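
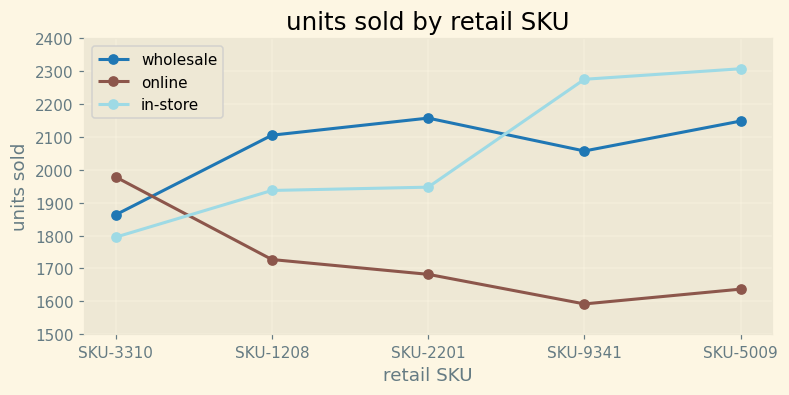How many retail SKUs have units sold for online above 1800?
1

Above 1800: SKU-3310.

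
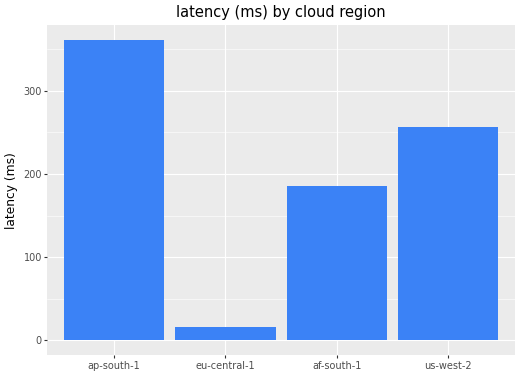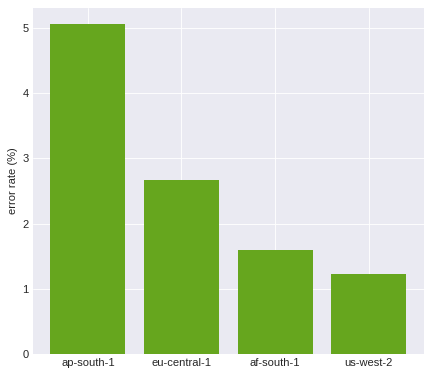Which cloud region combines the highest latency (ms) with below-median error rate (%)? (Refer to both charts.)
Chart 2 median error rate (%) ≈ 2; below-median cloud regions: af-south-1, us-west-2. Among those, us-west-2 has the highest latency (ms) (≈ 250).

us-west-2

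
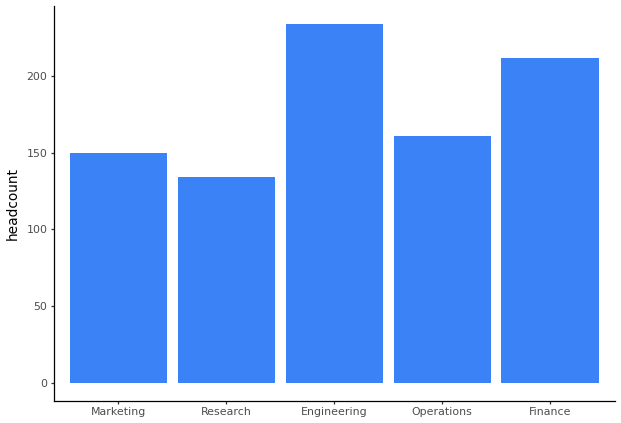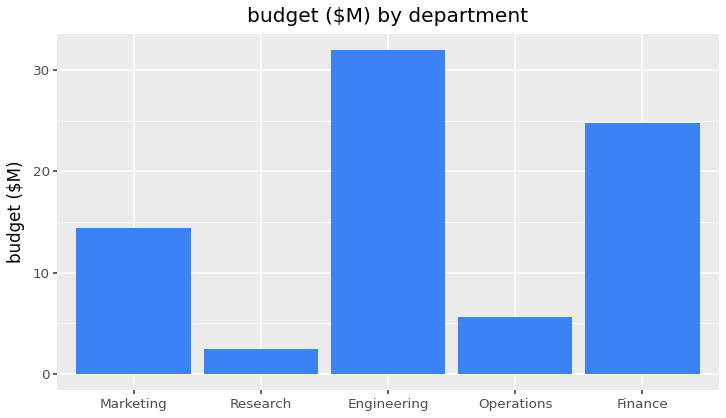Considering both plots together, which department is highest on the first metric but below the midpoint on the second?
Operations

Chart 2 median budget ($M) ≈ 15; below-median departments: Research, Operations. Among those, Operations has the highest headcount (≈ 150).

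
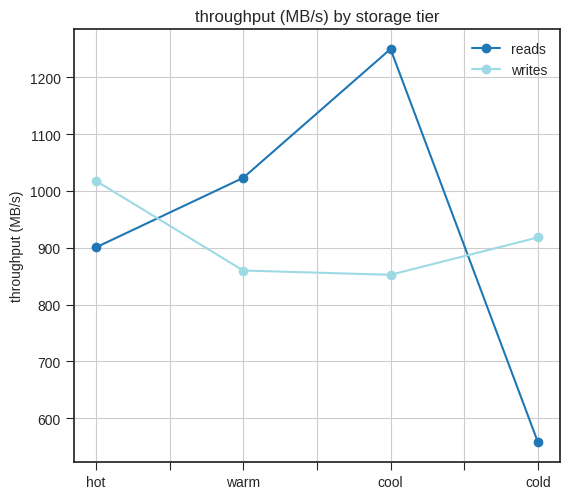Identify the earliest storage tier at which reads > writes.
hot: reads ≈ 900 vs writes ≈ 1000 (not yet); warm: reads ≈ 1000 vs writes ≈ 900 (first crossover).

warm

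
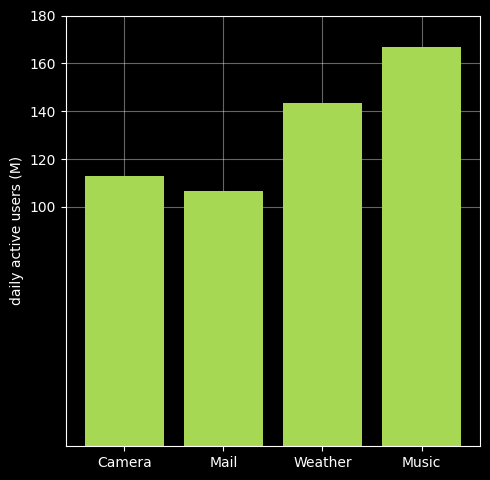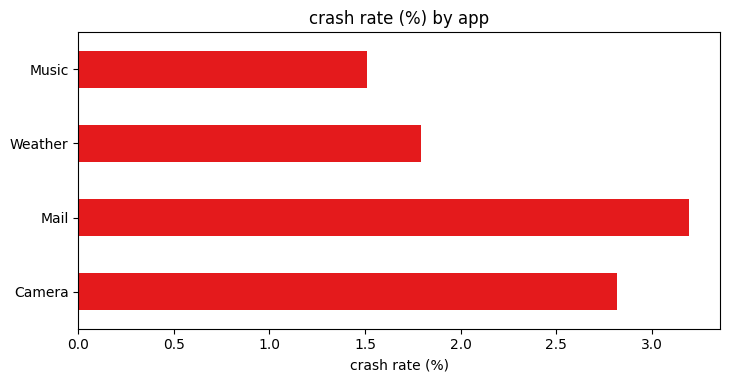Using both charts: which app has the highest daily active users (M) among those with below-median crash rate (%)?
Music

Chart 2 median crash rate (%) ≈ 2.5; below-median apps: Weather, Music. Among those, Music has the highest daily active users (M) (≈ 160).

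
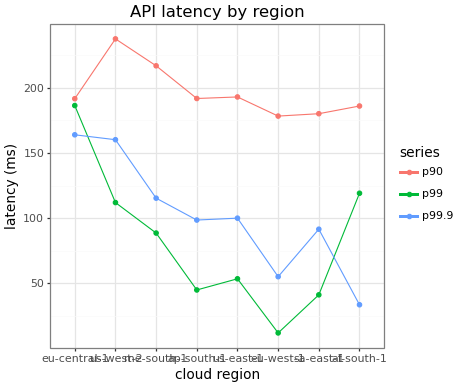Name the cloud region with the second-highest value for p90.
me-south-1

Top 3 for p90: us-west-2 ≈ 240, me-south-1 ≈ 220, us-east-1 ≈ 200.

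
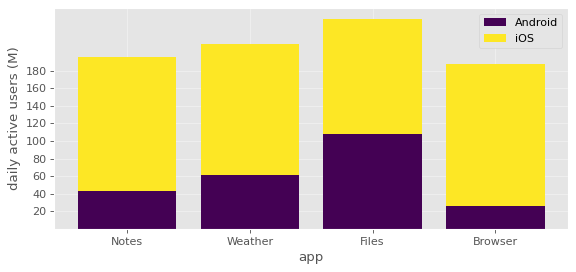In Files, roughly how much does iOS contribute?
iOS top ≈ 240, bottom ≈ 100; segment ≈ 140.

≈ 140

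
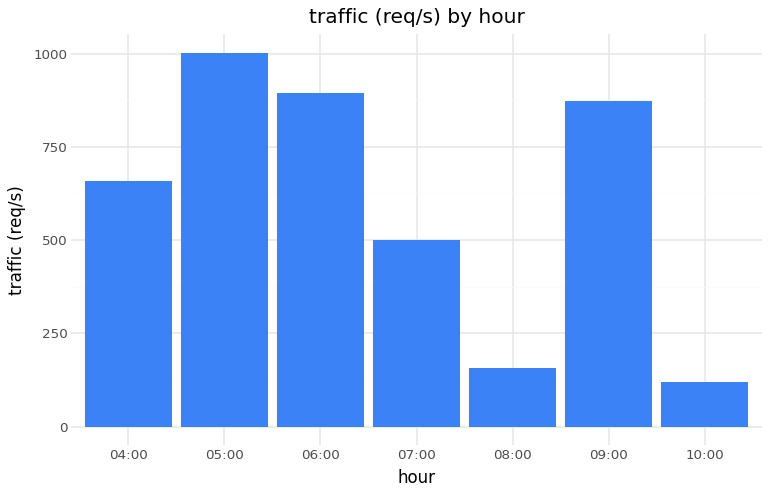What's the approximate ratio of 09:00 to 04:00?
09:00 ≈ 900, 04:00 ≈ 700; 900/700 ≈ 1.29.

≈ 1.29×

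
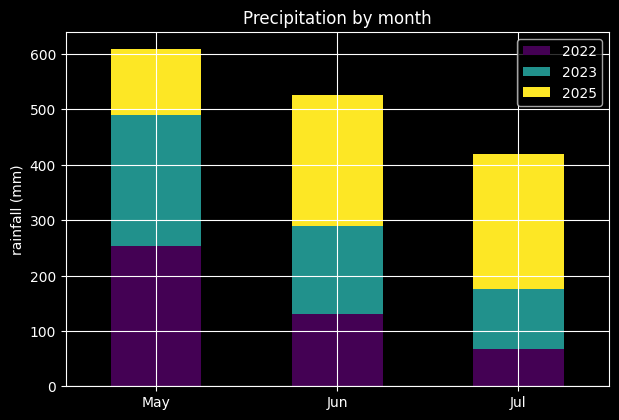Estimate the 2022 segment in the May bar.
≈ 300

2022 top ≈ 300, bottom ≈ 0; segment ≈ 300.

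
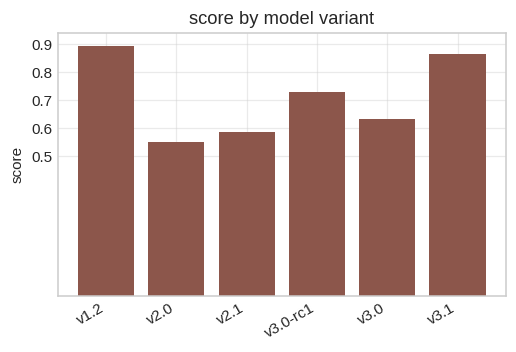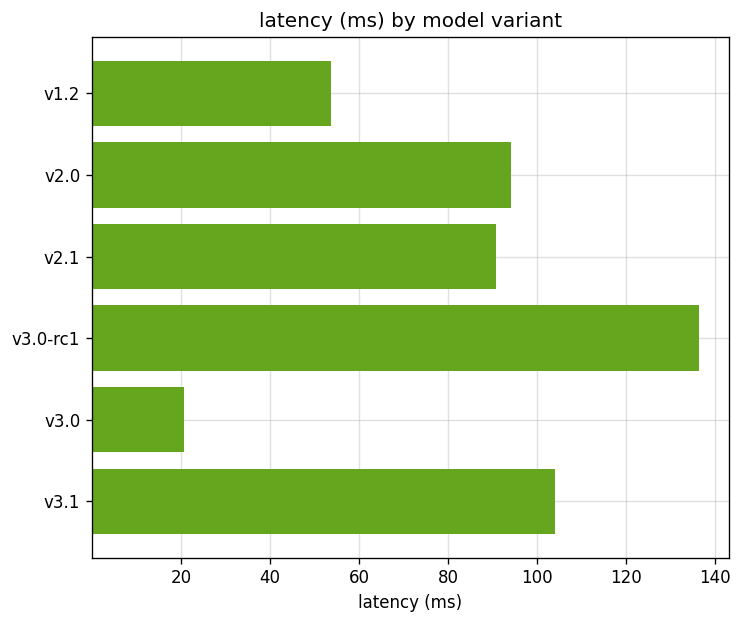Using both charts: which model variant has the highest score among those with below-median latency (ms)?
v1.2

Chart 2 median latency (ms) ≈ 100; below-median model variants: v1.2, v2.1, v3.0. Among those, v1.2 has the highest score (≈ 0.9).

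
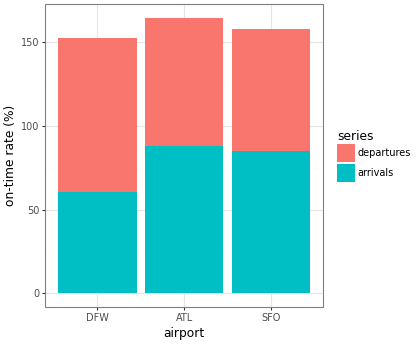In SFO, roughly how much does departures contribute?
≈ 80

departures top ≈ 160, bottom ≈ 80; segment ≈ 80.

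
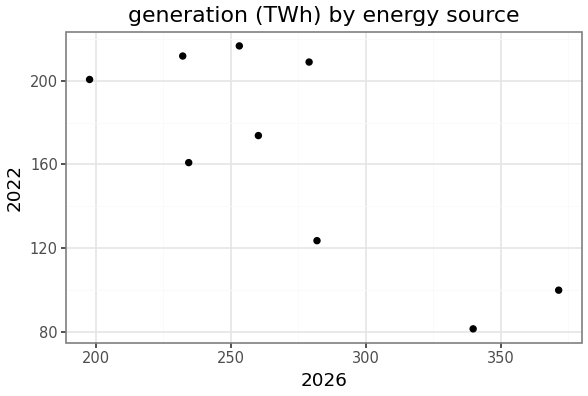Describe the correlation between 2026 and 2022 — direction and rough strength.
negative, strong

Points are negatively correlated; strong (|r| ≈ 0.8).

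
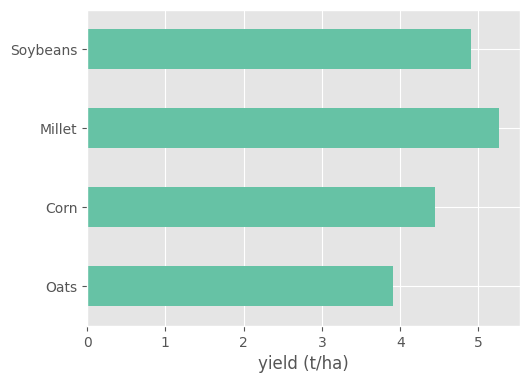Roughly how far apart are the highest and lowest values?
Max Millet ≈ 5.5, min Oats ≈ 4.0; range ≈ 1.5.

≈ 1.5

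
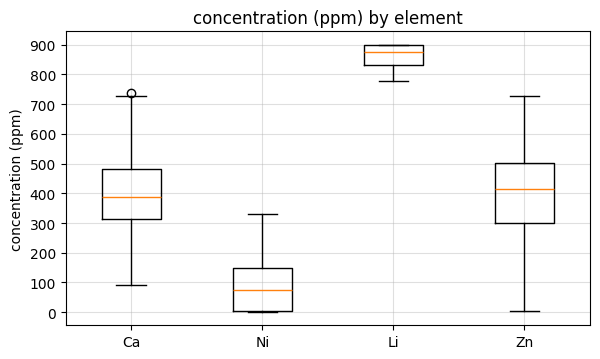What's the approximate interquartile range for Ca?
≈ 200

Q3 ≈ 500, Q1 ≈ 300; IQR ≈ 200.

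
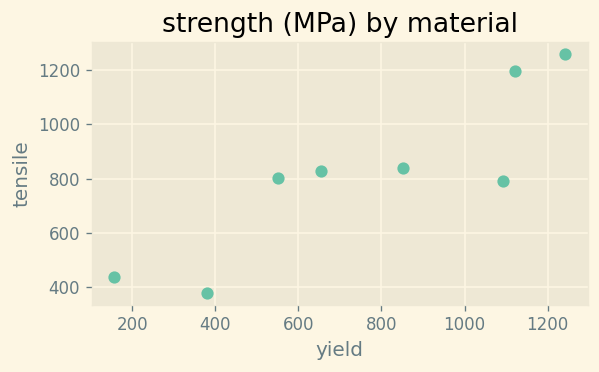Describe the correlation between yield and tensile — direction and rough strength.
positive, strong

Points are positively correlated; strong (|r| ≈ 0.9).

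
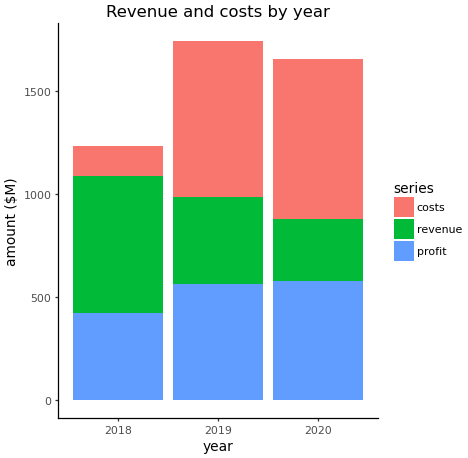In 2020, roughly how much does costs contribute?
costs top ≈ 1600, bottom ≈ 800; segment ≈ 800.

≈ 800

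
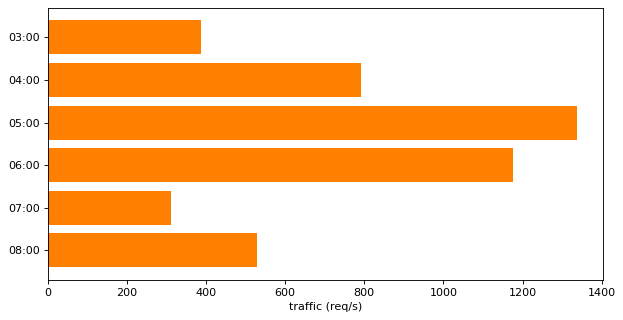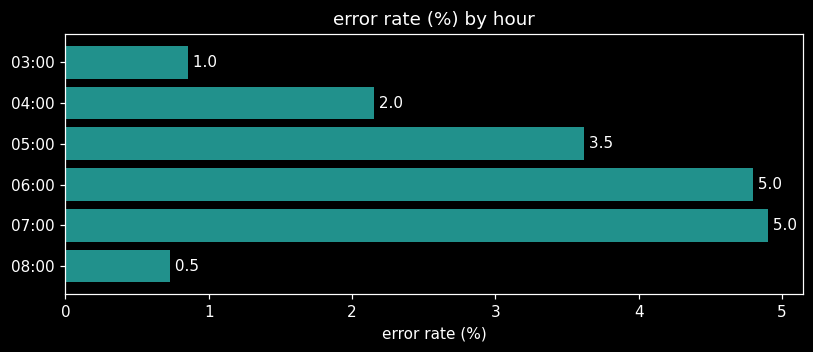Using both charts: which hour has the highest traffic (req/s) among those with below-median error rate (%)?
Chart 2 median error rate (%) ≈ 3; below-median hours: 03:00, 04:00, 08:00. Among those, 04:00 has the highest traffic (req/s) (≈ 800).

04:00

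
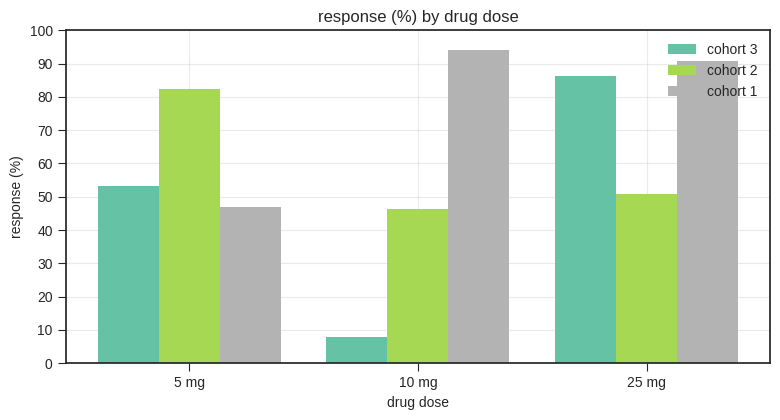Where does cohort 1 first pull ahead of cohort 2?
10 mg

5 mg: cohort 1 ≈ 50 vs cohort 2 ≈ 80 (not yet); 10 mg: cohort 1 ≈ 90 vs cohort 2 ≈ 50 (first crossover).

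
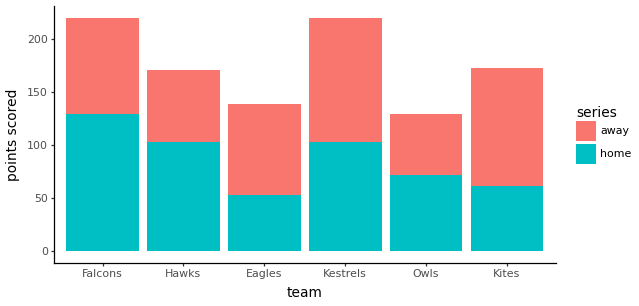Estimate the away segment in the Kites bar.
away top ≈ 180, bottom ≈ 60; segment ≈ 120.

≈ 120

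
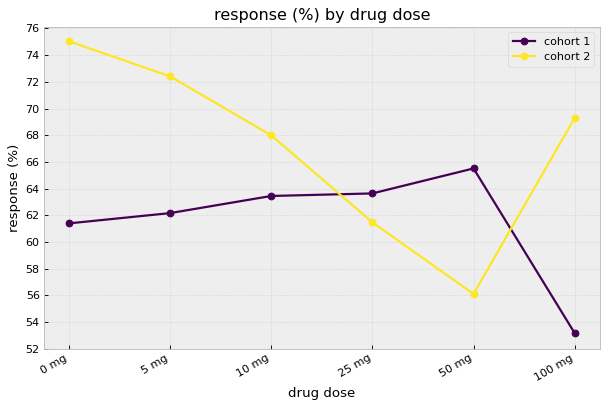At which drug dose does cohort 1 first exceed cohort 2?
25 mg

10 mg: cohort 1 ≈ 64 vs cohort 2 ≈ 68 (not yet); 25 mg: cohort 1 ≈ 64 vs cohort 2 ≈ 62 (first crossover).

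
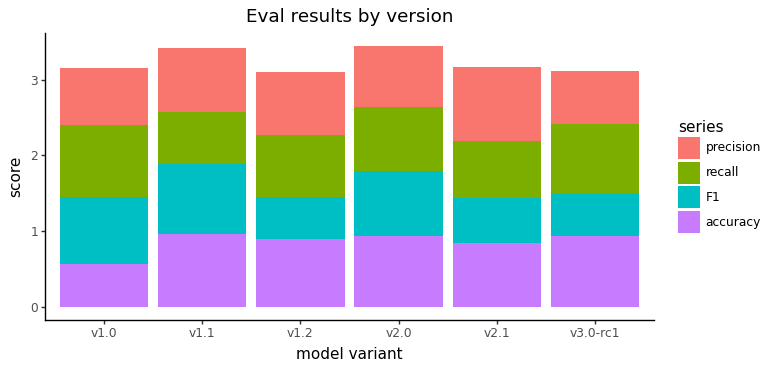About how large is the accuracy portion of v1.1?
accuracy top ≈ 1.0, bottom ≈ 0.0; segment ≈ 1.0.

≈ 1.0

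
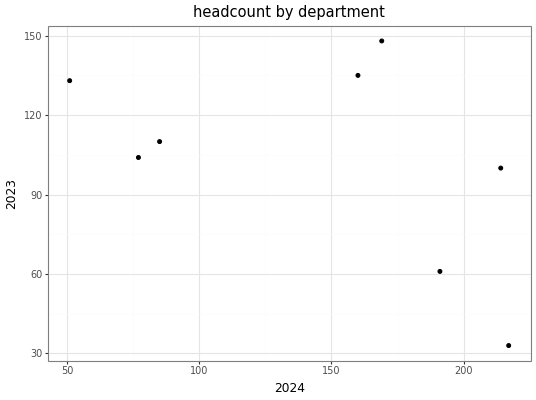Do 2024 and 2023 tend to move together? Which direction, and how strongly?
Points are negatively correlated; moderate (|r| ≈ 0.5).

negative, moderate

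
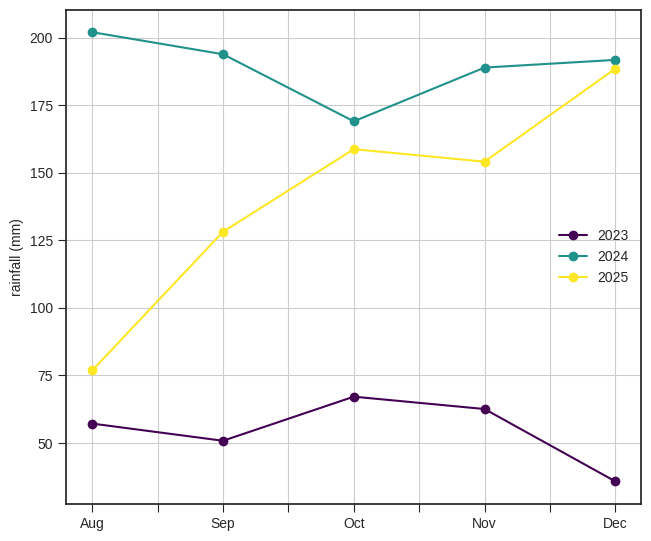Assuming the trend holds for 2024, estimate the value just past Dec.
Last three: 160, 180, 200 → slope ≈ 20/step → next ≈ 220.

≈ 220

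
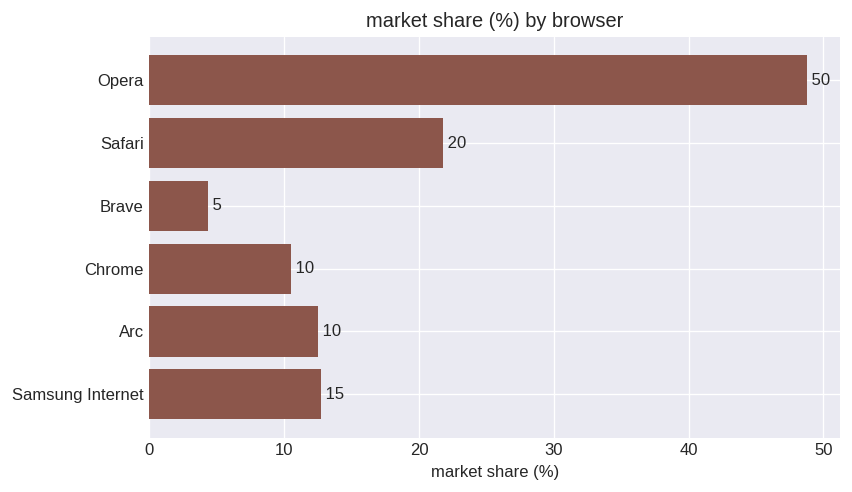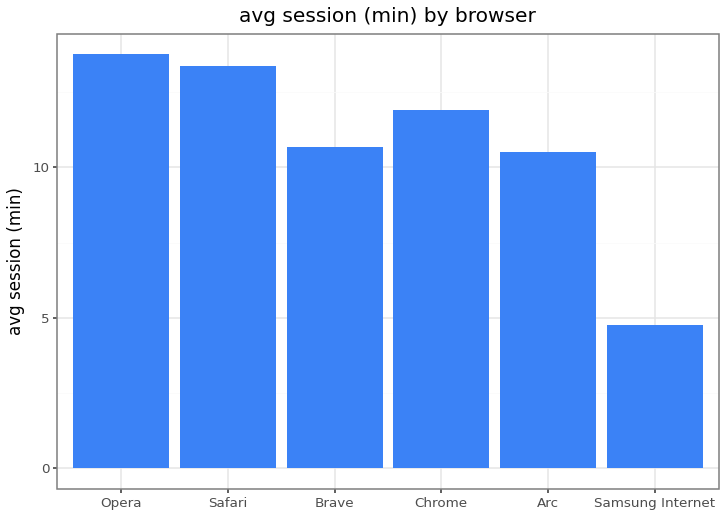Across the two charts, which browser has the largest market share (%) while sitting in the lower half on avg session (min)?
Chart 2 median avg session (min) ≈ 12; below-median browsers: Brave, Arc, Samsung Internet. Among those, Samsung Internet has the highest market share (%) (≈ 15).

Samsung Internet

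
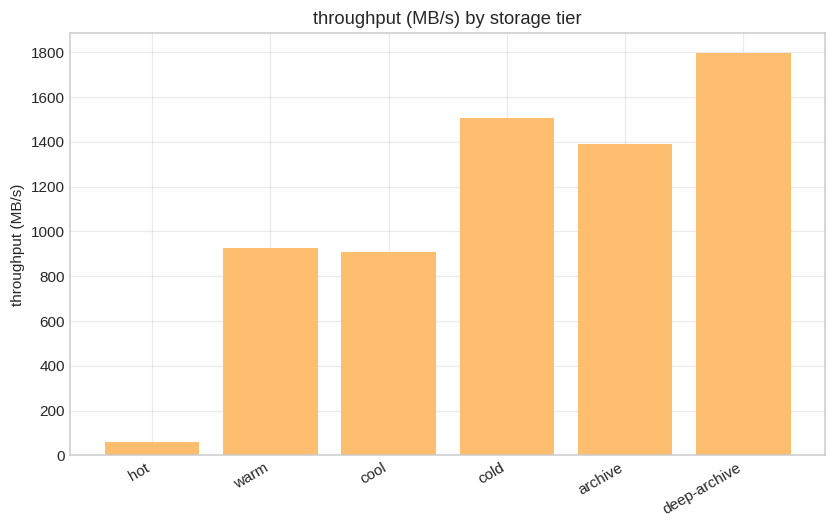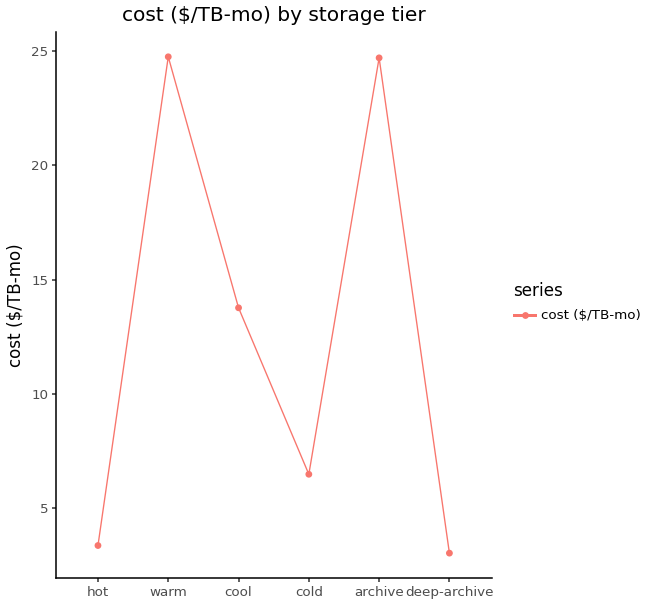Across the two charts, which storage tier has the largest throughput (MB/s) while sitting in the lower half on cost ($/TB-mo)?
deep-archive

Chart 2 median cost ($/TB-mo) ≈ 10; below-median storage tiers: hot, cold, deep-archive. Among those, deep-archive has the highest throughput (MB/s) (≈ 1800).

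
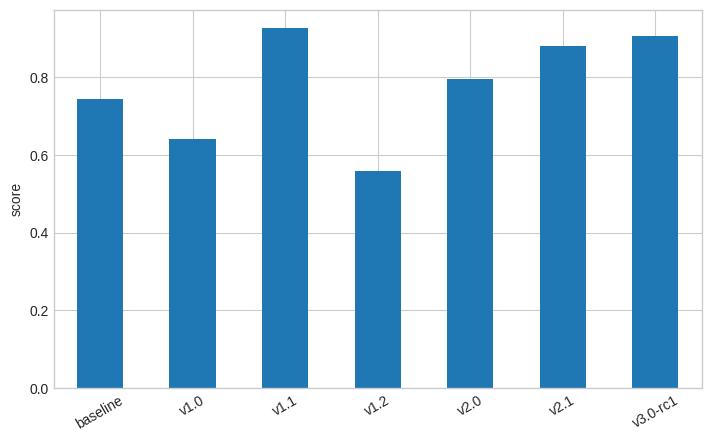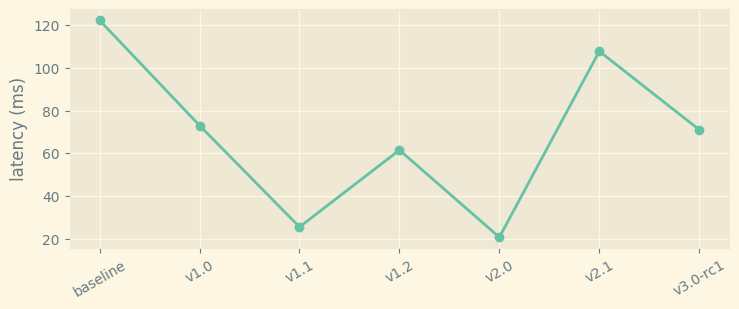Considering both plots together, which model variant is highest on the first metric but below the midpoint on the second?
Chart 2 median latency (ms) ≈ 80; below-median model variants: v1.1, v1.2, v2.0. Among those, v1.1 has the highest score (≈ 0.9).

v1.1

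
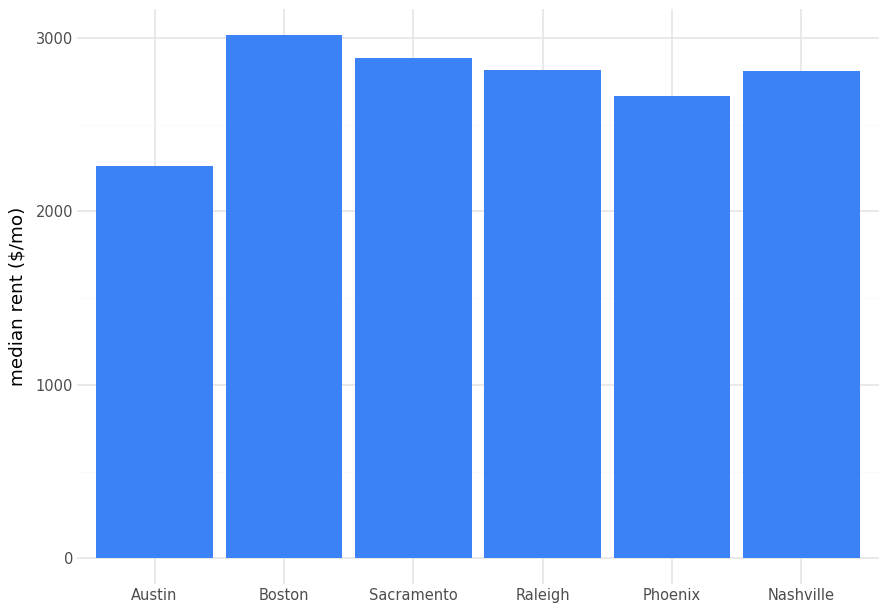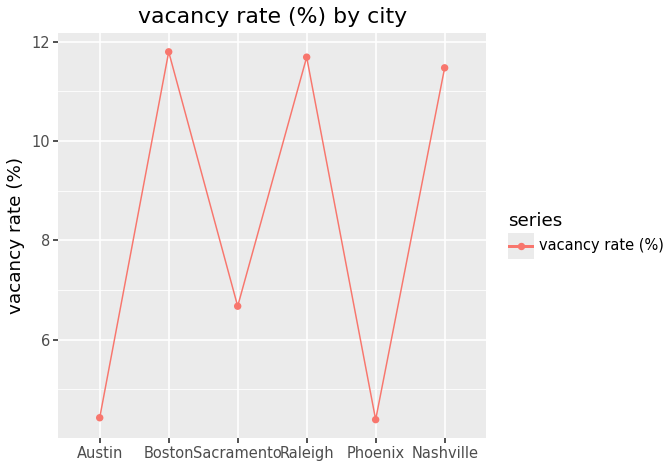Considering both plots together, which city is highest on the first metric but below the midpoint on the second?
Chart 2 median vacancy rate (%) ≈ 10; below-median cities: Austin, Sacramento, Phoenix. Among those, Sacramento has the highest median rent ($/mo) (≈ 3000).

Sacramento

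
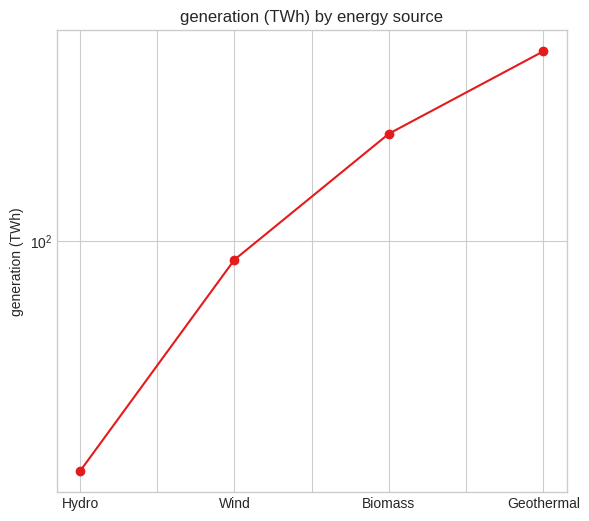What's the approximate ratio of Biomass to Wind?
≈ 1.75×

Biomass ≈ 175, Wind ≈ 100; 175/100 ≈ 1.75.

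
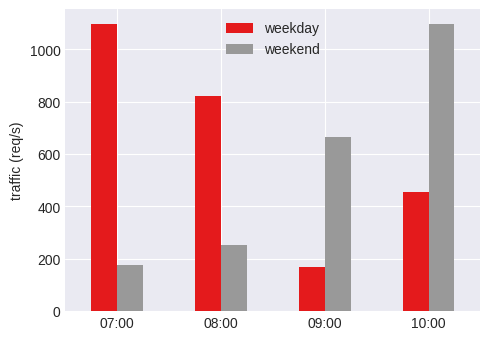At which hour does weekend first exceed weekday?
09:00

08:00: weekend ≈ 300 vs weekday ≈ 800 (not yet); 09:00: weekend ≈ 700 vs weekday ≈ 200 (first crossover).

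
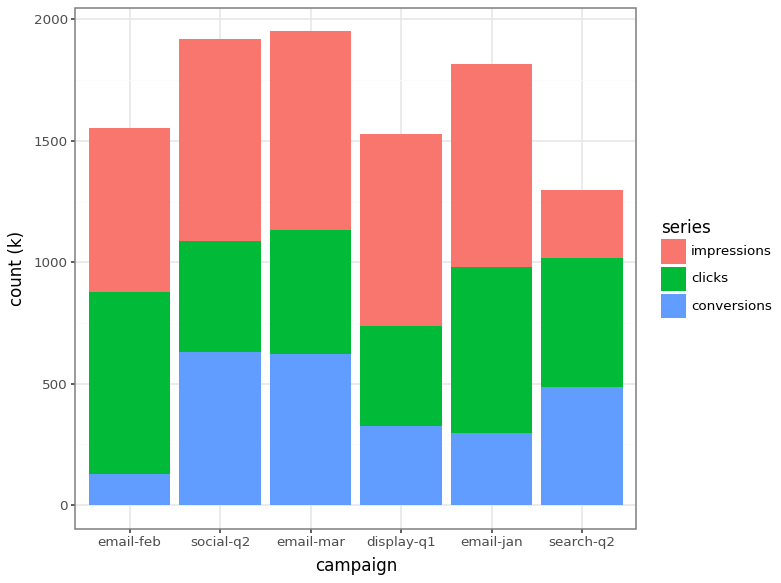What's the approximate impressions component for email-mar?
≈ 800

impressions top ≈ 2000, bottom ≈ 1200; segment ≈ 800.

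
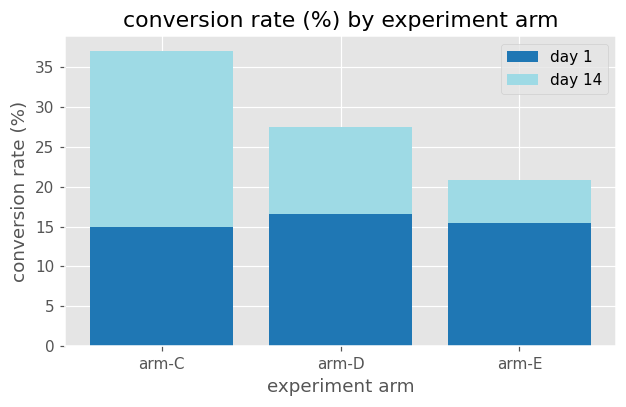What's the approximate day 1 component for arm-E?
≈ 15

day 1 top ≈ 15, bottom ≈ 0; segment ≈ 15.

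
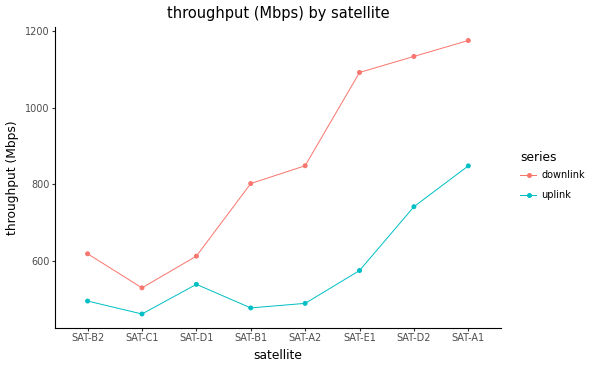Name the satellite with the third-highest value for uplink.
Top 4 for uplink: SAT-A1 ≈ 800, SAT-D2 ≈ 700, SAT-E1 ≈ 600, SAT-D1 ≈ 500.

SAT-E1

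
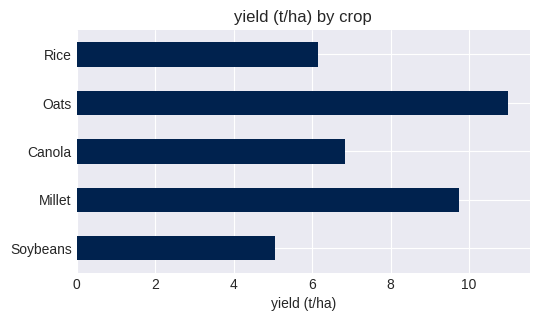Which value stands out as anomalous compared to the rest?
Oats

Oats ≈ 11; the rest sit between ≈ 5 and ≈ 10.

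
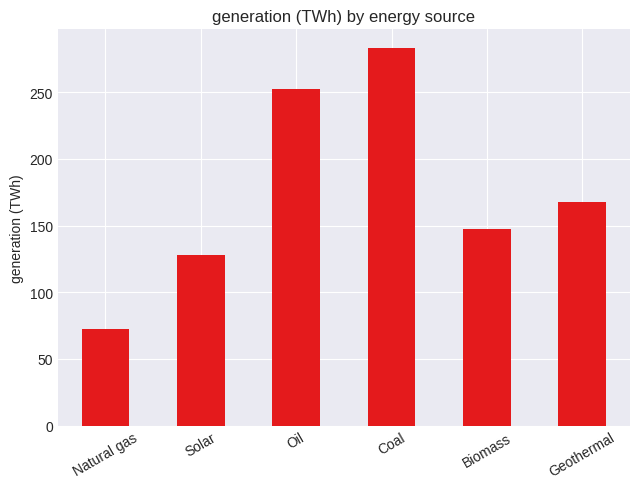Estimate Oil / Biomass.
Oil ≈ 250, Biomass ≈ 150; 250/150 ≈ 1.67.

≈ 1.67×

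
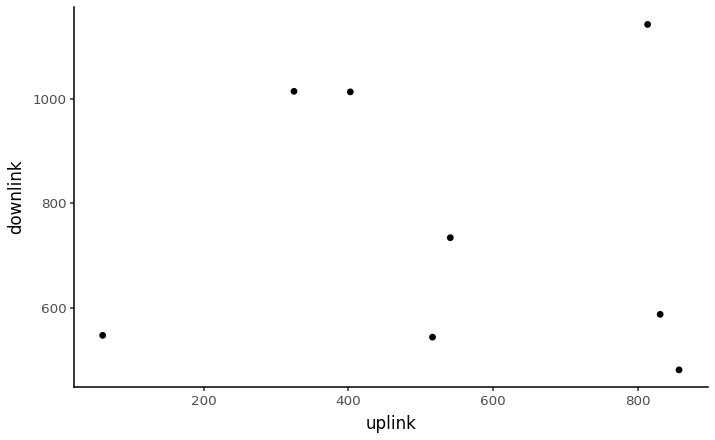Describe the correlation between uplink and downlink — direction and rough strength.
no clear correlation

Points are roughly uncorrelated; weak (|r| ≈ 0.0).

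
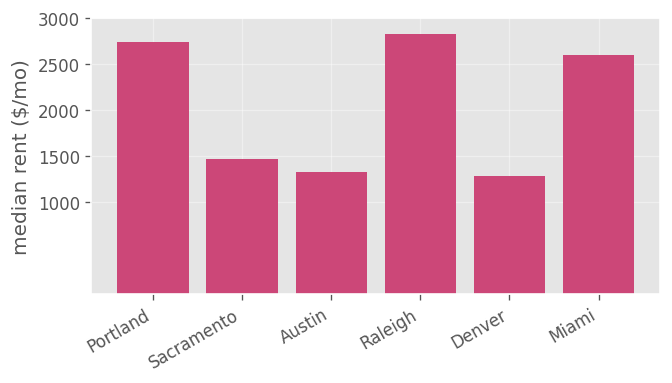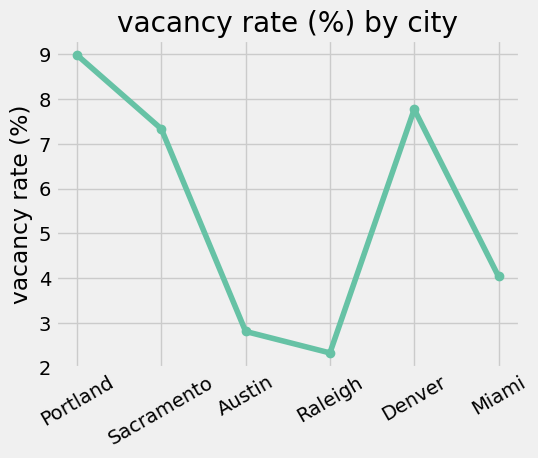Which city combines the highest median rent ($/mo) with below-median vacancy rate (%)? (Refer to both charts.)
Chart 2 median vacancy rate (%) ≈ 6; below-median cities: Austin, Raleigh, Miami. Among those, Raleigh has the highest median rent ($/mo) (≈ 3000).

Raleigh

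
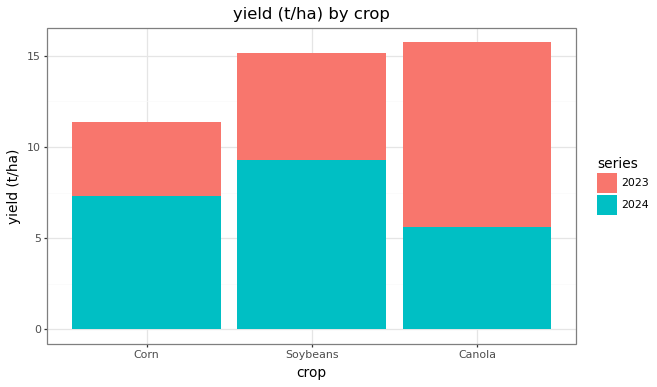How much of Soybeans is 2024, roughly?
≈ 10

2024 top ≈ 10, bottom ≈ 0; segment ≈ 10.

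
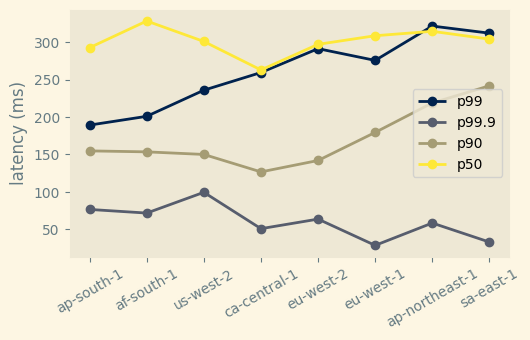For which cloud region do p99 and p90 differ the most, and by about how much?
eu-west-2, ≈ 150 ms

eu-west-2: p99 ≈ 300, p90 ≈ 150 → gap ≈ 150. Next-largest (ca-central-1) is only ≈ 125.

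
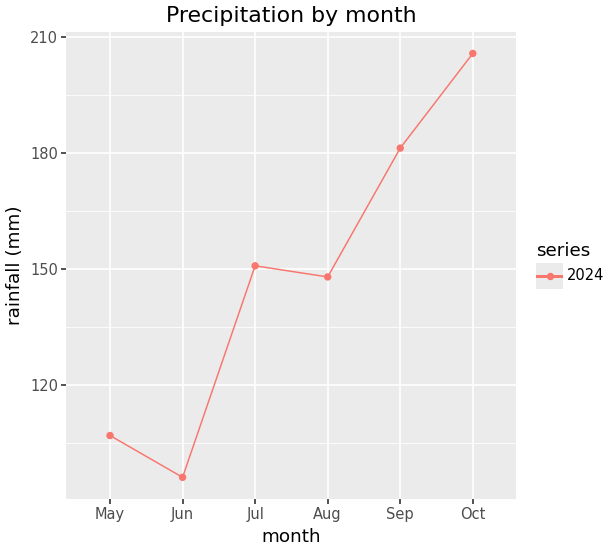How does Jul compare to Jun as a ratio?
≈ 1.5×

Jul ≈ 150, Jun ≈ 100; 150/100 ≈ 1.5.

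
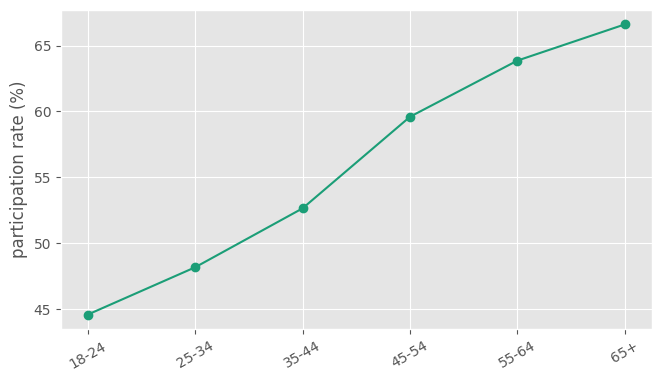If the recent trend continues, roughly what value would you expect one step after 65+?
Last three: 60, 64, 66 → slope ≈ 3/step → next ≈ 69.

≈ 69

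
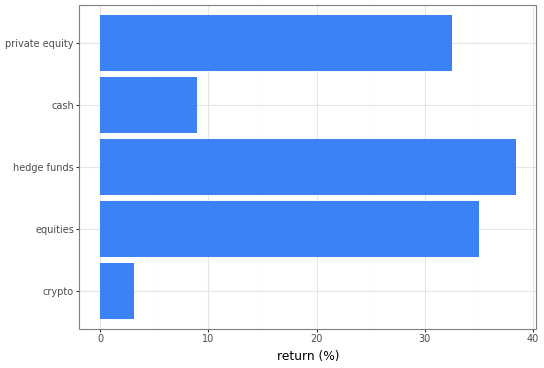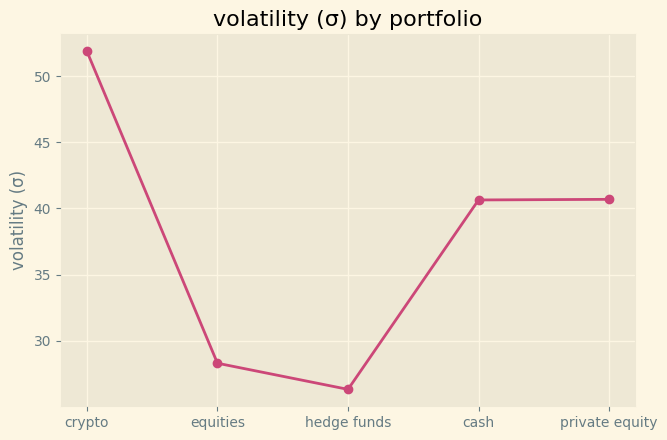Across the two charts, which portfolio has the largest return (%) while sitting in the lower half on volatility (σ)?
hedge funds

Chart 2 median volatility (σ) ≈ 40; below-median portfolios: equities, hedge funds. Among those, hedge funds has the highest return (%) (≈ 40).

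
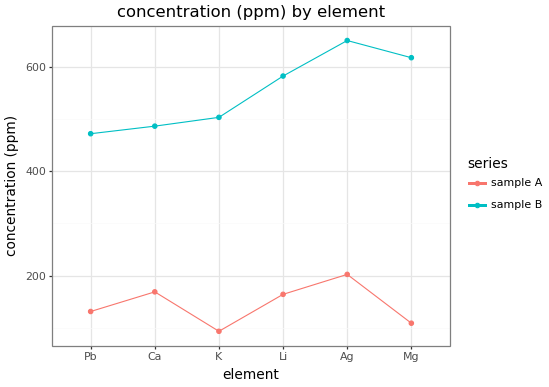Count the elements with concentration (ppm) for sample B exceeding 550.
3

Above 550: Li, Ag, Mg.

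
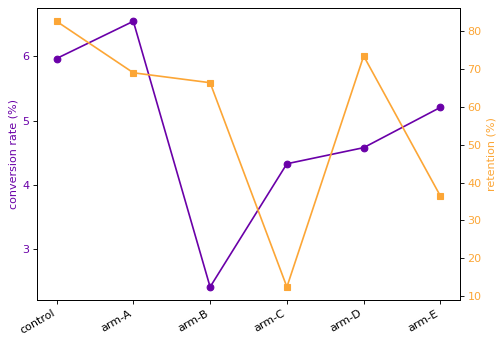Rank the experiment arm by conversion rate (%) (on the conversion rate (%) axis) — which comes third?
Top 4 (on the conversion rate (%) axis): arm-A ≈ 6.5, control ≈ 6.0, arm-E ≈ 5.0, arm-D ≈ 4.5.

arm-E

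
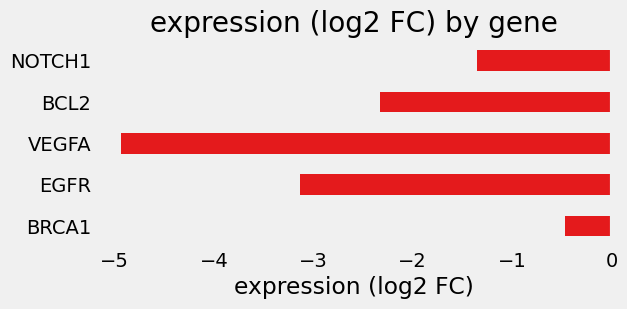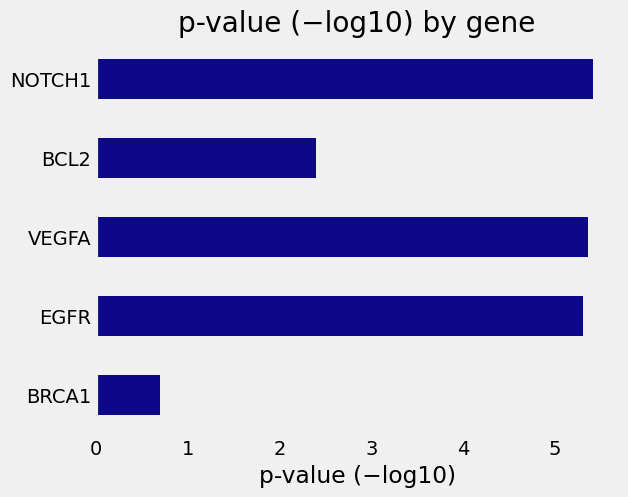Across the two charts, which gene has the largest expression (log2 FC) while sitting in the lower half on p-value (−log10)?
BRCA1

Chart 2 median p-value (−log10) ≈ 5.5; below-median genes: BRCA1, BCL2. Among those, BRCA1 has the highest expression (log2 FC) (≈ 0).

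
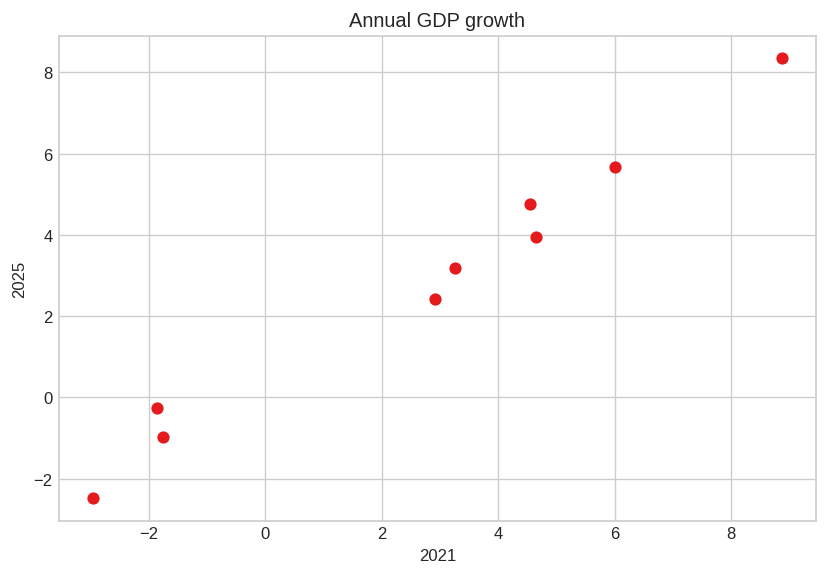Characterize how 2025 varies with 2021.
positive, strong

Points are positively correlated; strong (|r| ≈ 1.0).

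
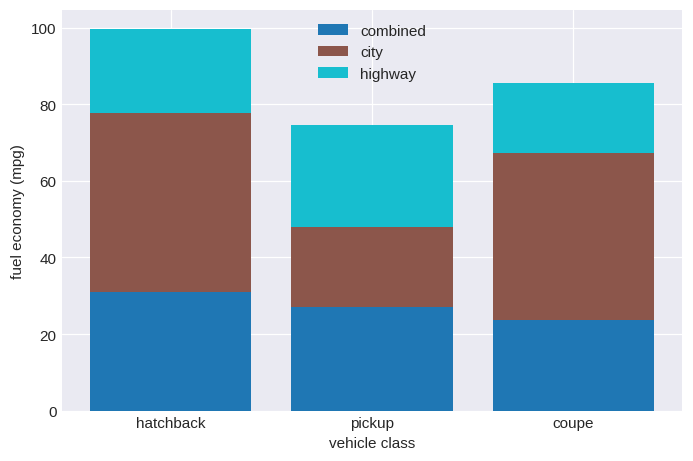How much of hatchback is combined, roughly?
combined top ≈ 30, bottom ≈ 0; segment ≈ 30.

≈ 30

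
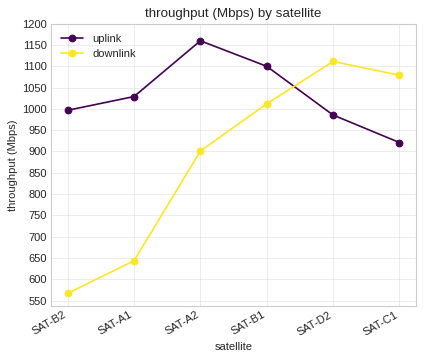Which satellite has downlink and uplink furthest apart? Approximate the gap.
SAT-B2, ≈ 450 Mbps

SAT-B2: downlink ≈ 550, uplink ≈ 1000 → gap ≈ 450. Next-largest (SAT-A1) is only ≈ 400.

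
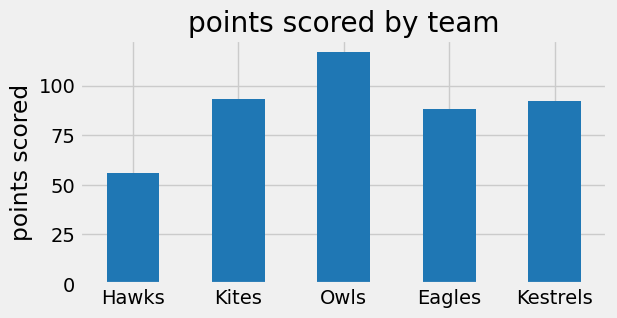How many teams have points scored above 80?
Above 80: Kites, Owls, Eagles, Kestrels.

4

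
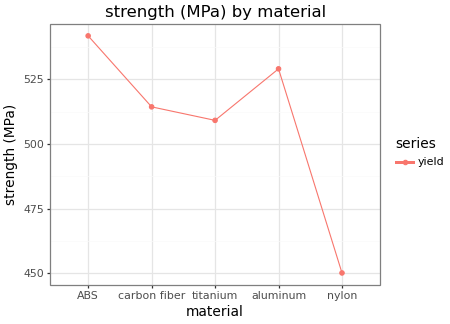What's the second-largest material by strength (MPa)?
aluminum

Top 3: ABS ≈ 540, aluminum ≈ 530, carbon fiber ≈ 510.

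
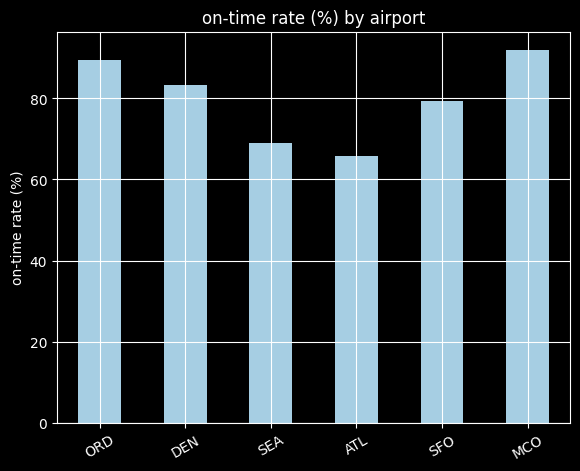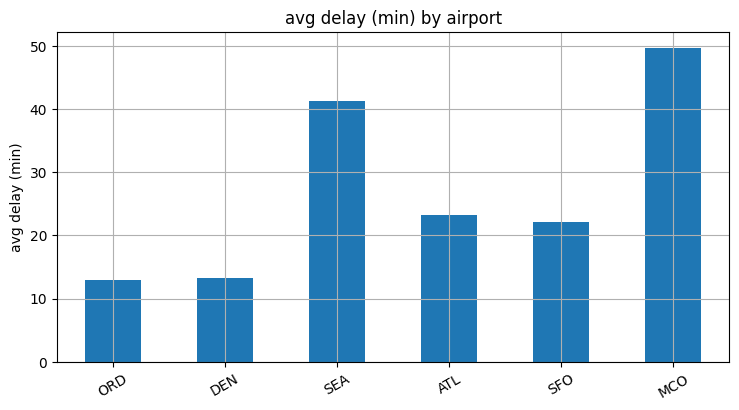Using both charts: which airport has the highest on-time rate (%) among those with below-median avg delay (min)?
ORD

Chart 2 median avg delay (min) ≈ 25; below-median airports: ORD, DEN, SFO. Among those, ORD has the highest on-time rate (%) (≈ 90).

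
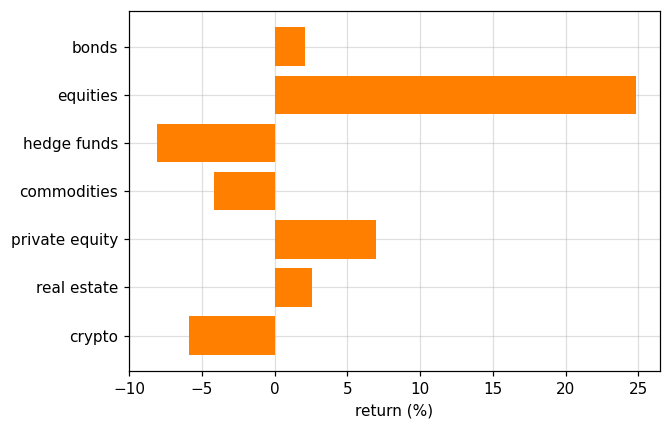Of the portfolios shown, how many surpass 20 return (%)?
Above 20: equities.

1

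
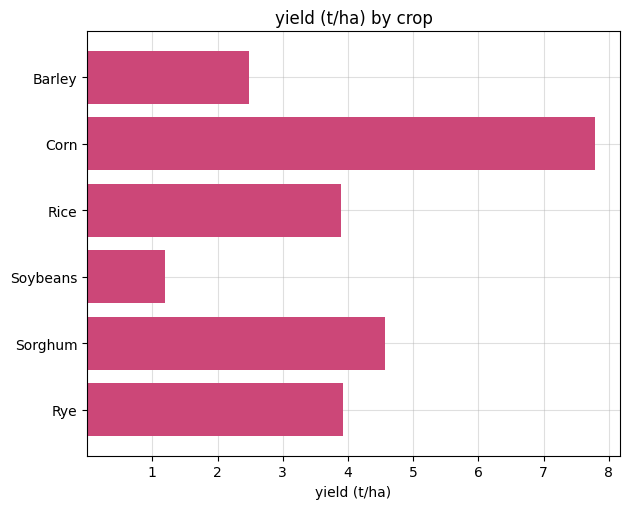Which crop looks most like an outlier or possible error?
Corn ≈ 8; the rest sit between ≈ 1 and ≈ 5.

Corn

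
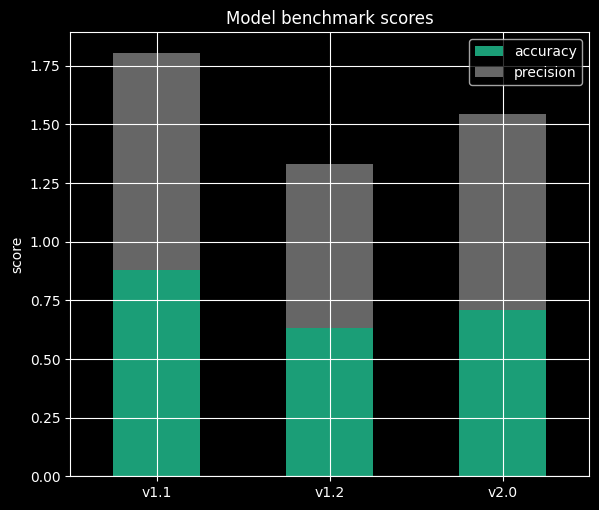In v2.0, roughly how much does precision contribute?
precision top ≈ 1.6, bottom ≈ 0.8; segment ≈ 0.8.

≈ 0.8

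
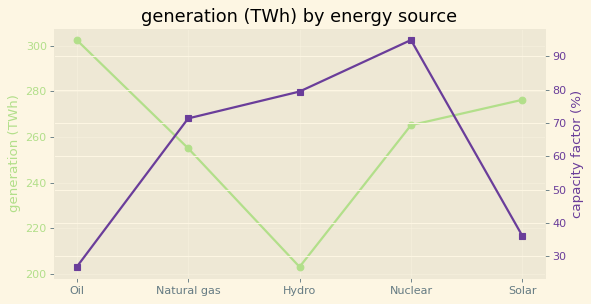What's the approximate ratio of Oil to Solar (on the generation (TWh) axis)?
Oil ≈ 300, Solar ≈ 280; 300/280 ≈ 1.07.

≈ 1.07×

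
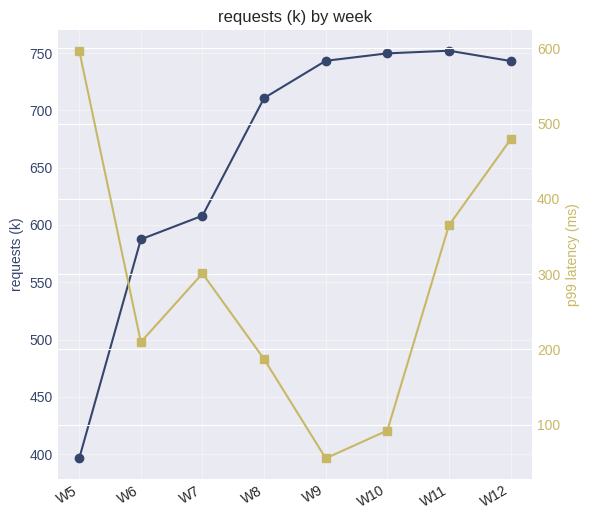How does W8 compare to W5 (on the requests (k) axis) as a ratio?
W8 ≈ 700, W5 ≈ 400; 700/400 ≈ 1.75.

≈ 1.75×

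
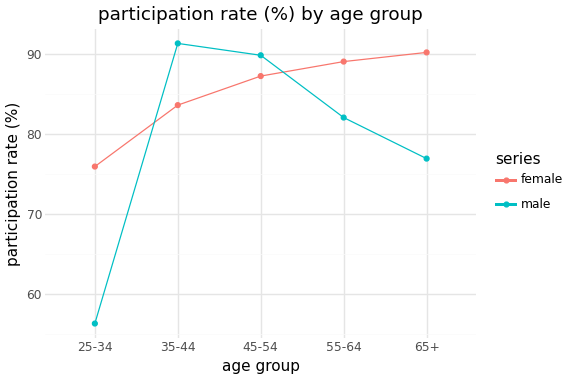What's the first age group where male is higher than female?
35-44

25-34: male ≈ 55 vs female ≈ 75 (not yet); 35-44: male ≈ 90 vs female ≈ 85 (first crossover).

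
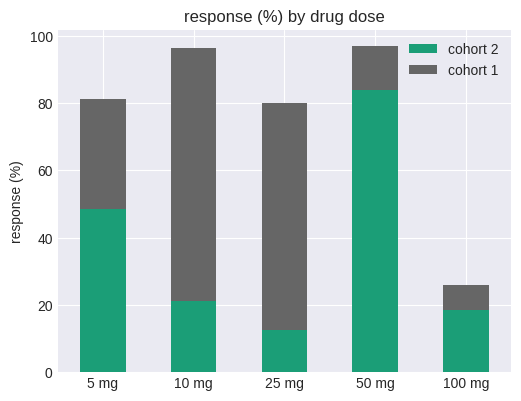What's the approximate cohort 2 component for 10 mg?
≈ 20

cohort 2 top ≈ 20, bottom ≈ 0; segment ≈ 20.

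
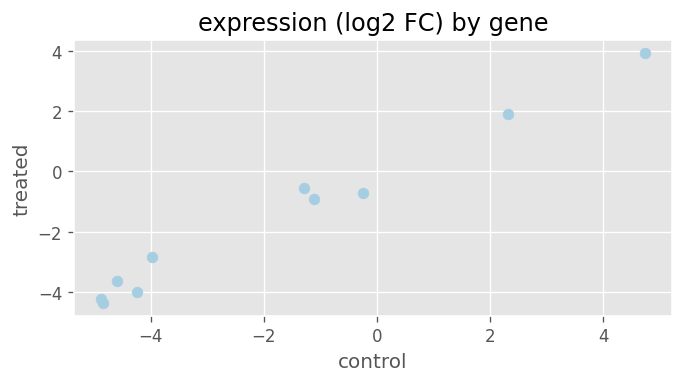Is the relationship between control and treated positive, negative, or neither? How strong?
Points are positively correlated; strong (|r| ≈ 1.0).

positive, strong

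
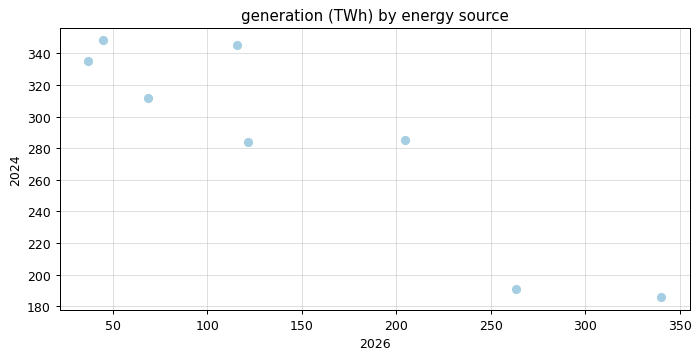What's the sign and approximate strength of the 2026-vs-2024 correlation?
Points are negatively correlated; strong (|r| ≈ 0.9).

negative, strong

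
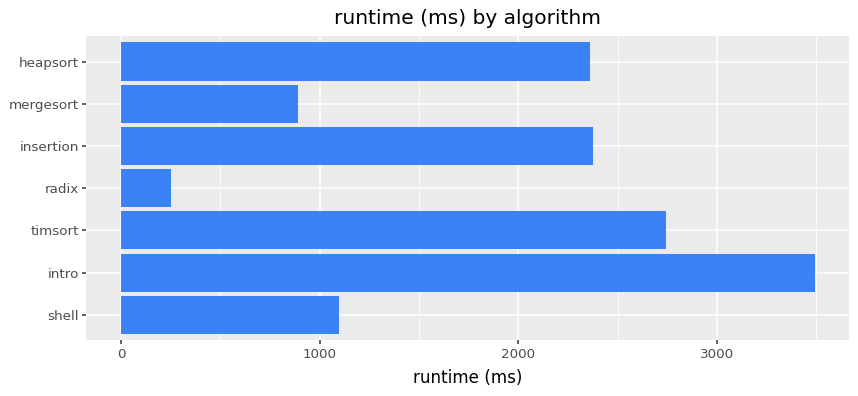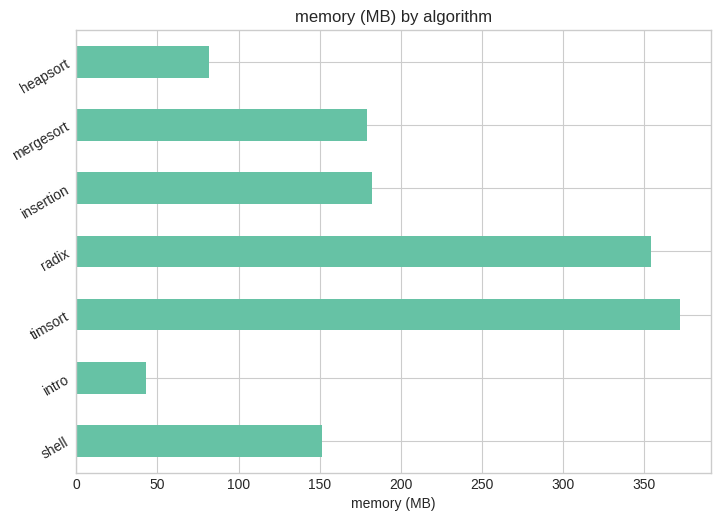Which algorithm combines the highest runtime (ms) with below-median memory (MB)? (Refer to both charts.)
intro

Chart 2 median memory (MB) ≈ 200; below-median algorithms: shell, intro, heapsort. Among those, intro has the highest runtime (ms) (≈ 3500).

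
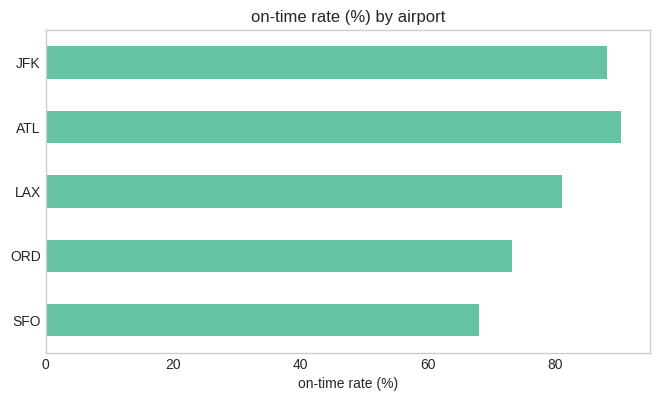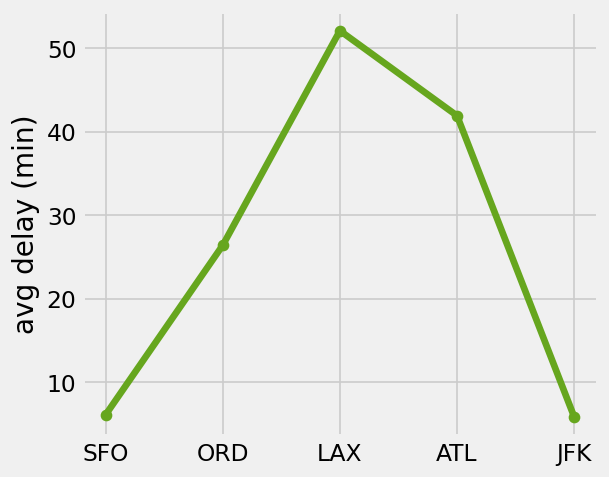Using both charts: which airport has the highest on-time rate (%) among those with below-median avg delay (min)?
Chart 2 median avg delay (min) ≈ 25; below-median airports: SFO, JFK. Among those, JFK has the highest on-time rate (%) (≈ 90).

JFK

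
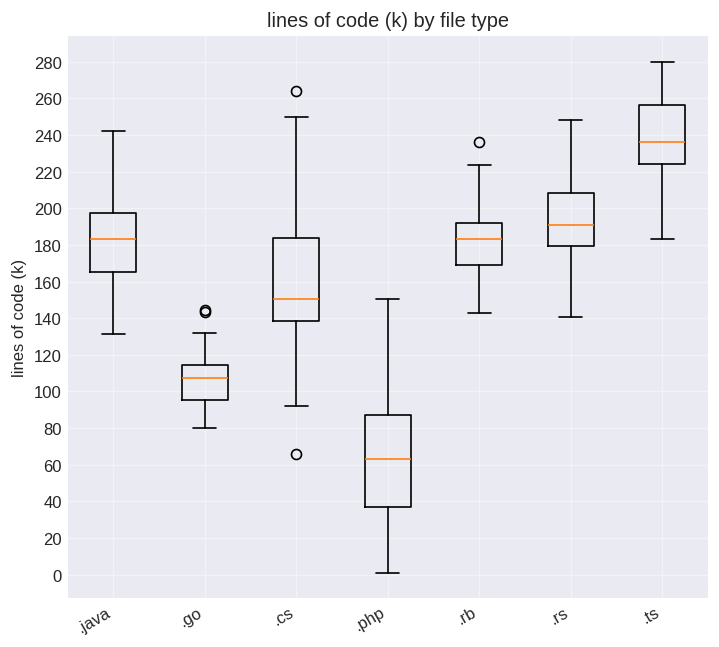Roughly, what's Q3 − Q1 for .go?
≈ 20

Q3 ≈ 120, Q1 ≈ 100; IQR ≈ 20.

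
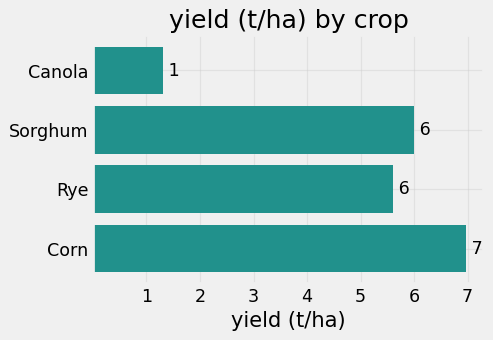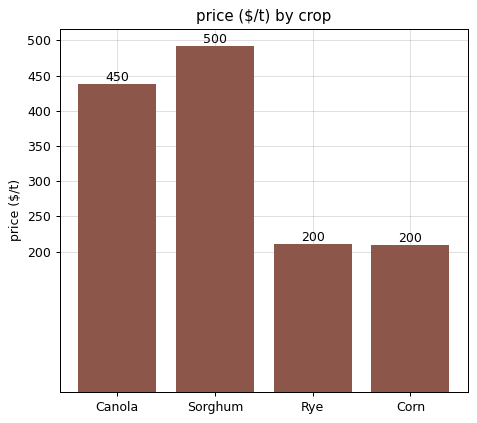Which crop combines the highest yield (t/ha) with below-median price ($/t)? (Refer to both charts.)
Chart 2 median price ($/t) ≈ 300; below-median crops: Rye, Corn. Among those, Corn has the highest yield (t/ha) (≈ 7).

Corn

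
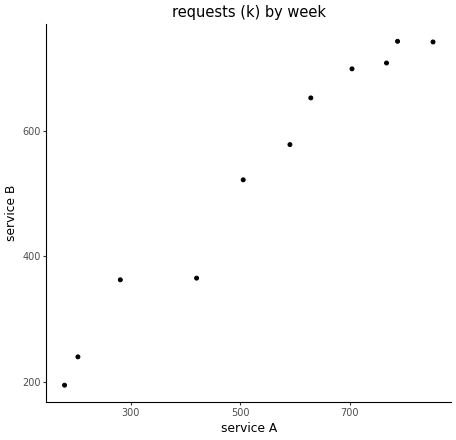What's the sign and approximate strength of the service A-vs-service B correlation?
positive, strong

Points are positively correlated; strong (|r| ≈ 1.0).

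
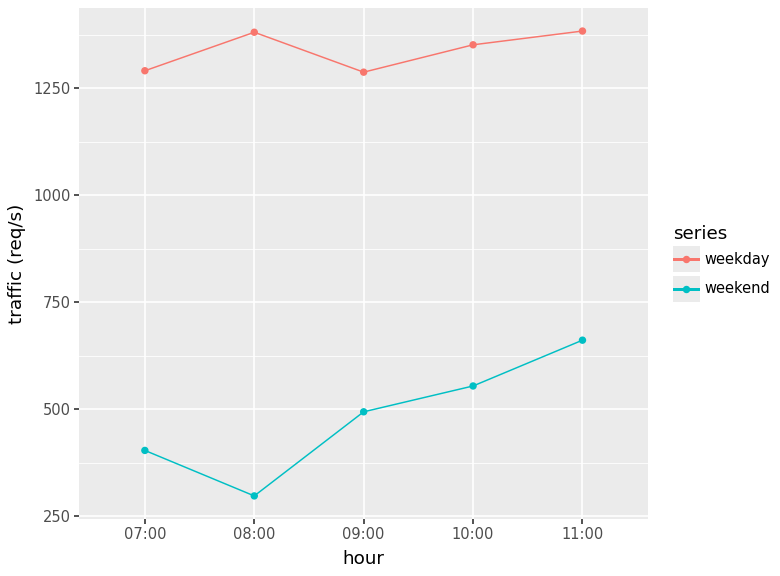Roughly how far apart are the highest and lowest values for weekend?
≈ 400

Max 11:00 ≈ 700, min 08:00 ≈ 300; range ≈ 400.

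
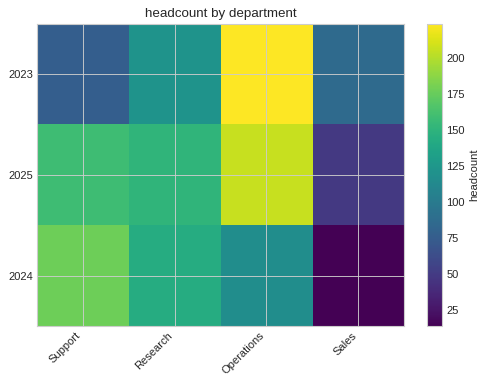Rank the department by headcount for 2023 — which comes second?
Top 3 for 2023: Operations ≈ 220, Research ≈ 120, Sales ≈ 80.

Research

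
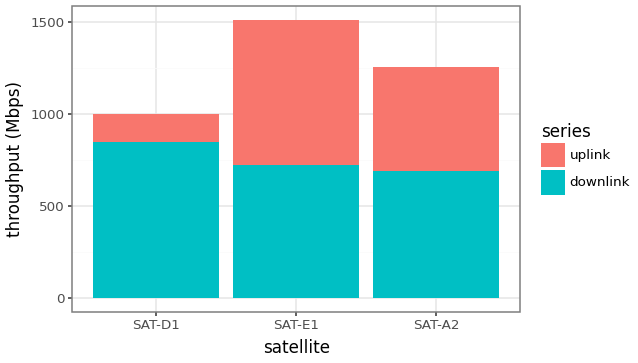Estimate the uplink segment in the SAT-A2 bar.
uplink top ≈ 1200, bottom ≈ 600; segment ≈ 600.

≈ 600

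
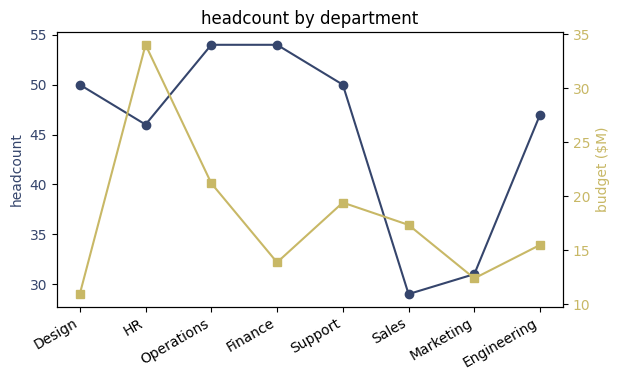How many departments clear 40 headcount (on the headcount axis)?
Above 40: Design, HR, Operations, Finance, Support, Engineering.

6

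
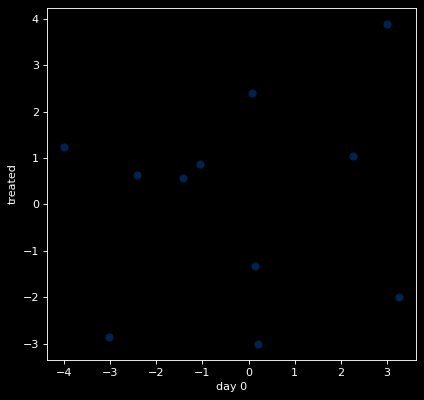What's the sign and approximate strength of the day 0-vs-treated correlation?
no clear correlation

Points are roughly uncorrelated; weak (|r| ≈ 0.1).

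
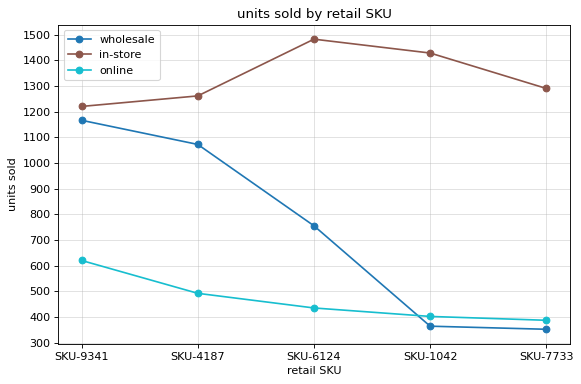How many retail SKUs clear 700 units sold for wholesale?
3

Above 700: SKU-9341, SKU-4187, SKU-6124.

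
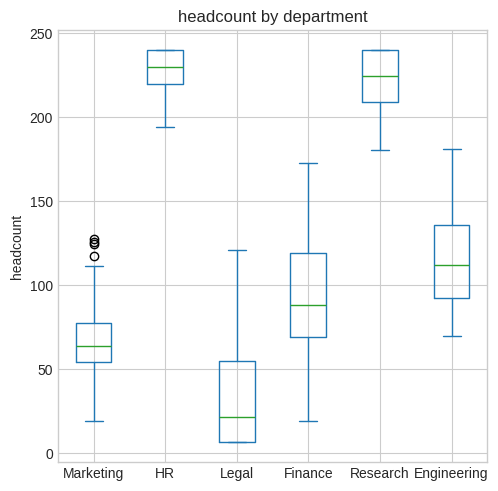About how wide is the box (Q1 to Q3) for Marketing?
Q3 ≈ 80, Q1 ≈ 60; IQR ≈ 20.

≈ 20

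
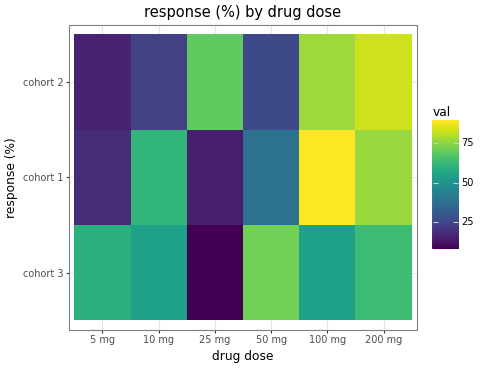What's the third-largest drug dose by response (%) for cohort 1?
10 mg

Top 4 for cohort 1: 100 mg ≈ 90, 200 mg ≈ 80, 10 mg ≈ 60, 50 mg ≈ 40.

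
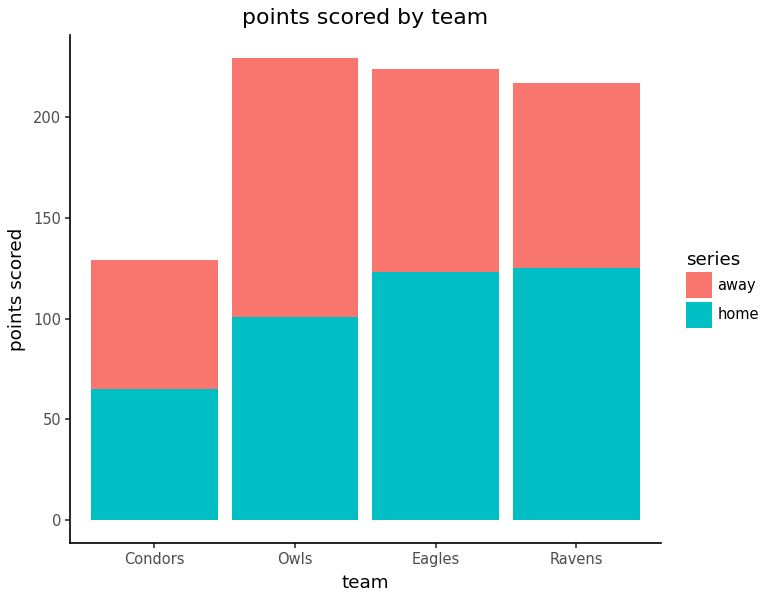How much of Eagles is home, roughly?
≈ 120

home top ≈ 120, bottom ≈ 0; segment ≈ 120.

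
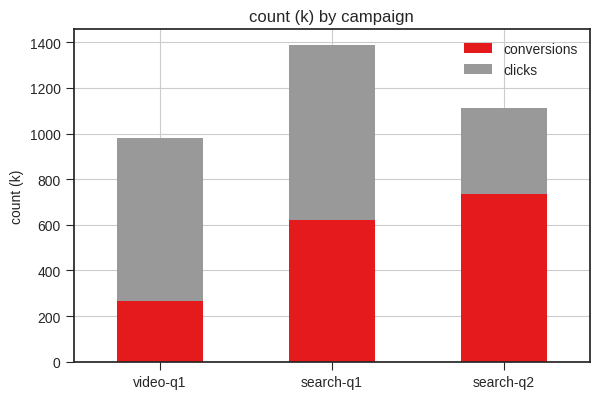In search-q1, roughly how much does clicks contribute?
clicks top ≈ 1400, bottom ≈ 600; segment ≈ 800.

≈ 800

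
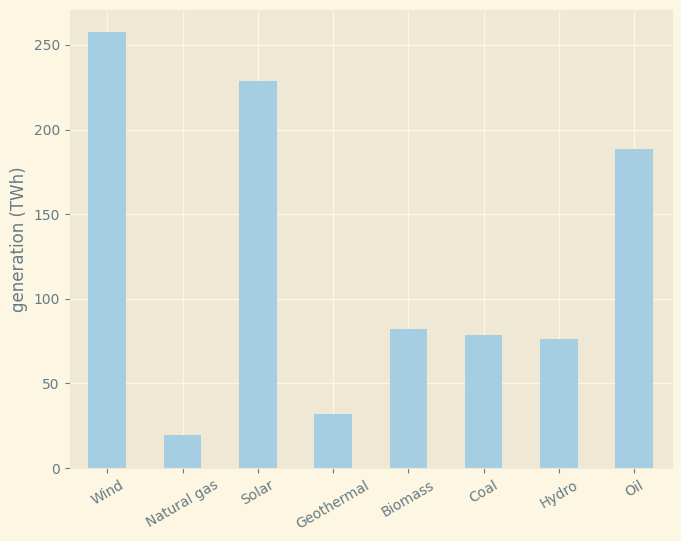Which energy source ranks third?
Top 4: Wind ≈ 250, Solar ≈ 225, Oil ≈ 200, Biomass ≈ 75.

Oil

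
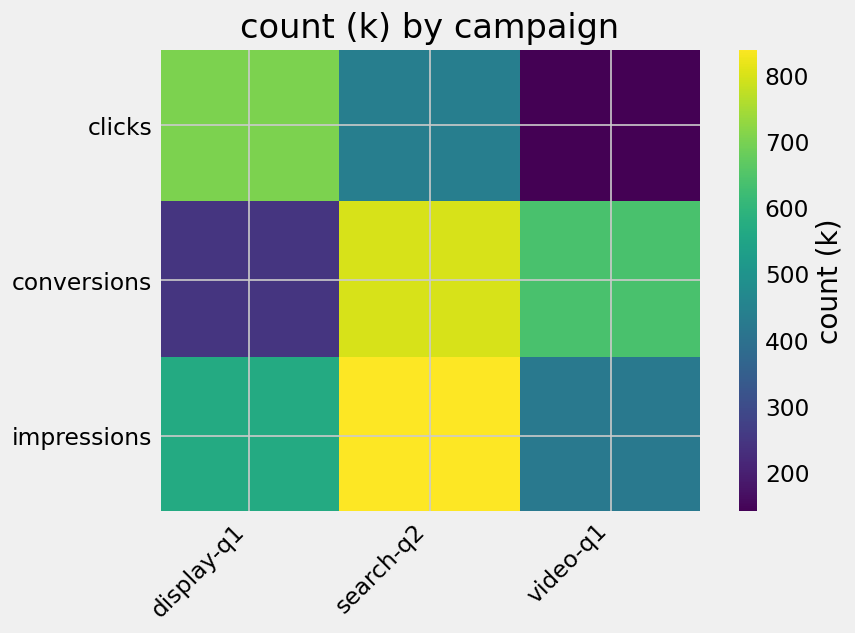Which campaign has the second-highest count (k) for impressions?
display-q1

Top 3 for impressions: search-q2 ≈ 800, display-q1 ≈ 600, video-q1 ≈ 400.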